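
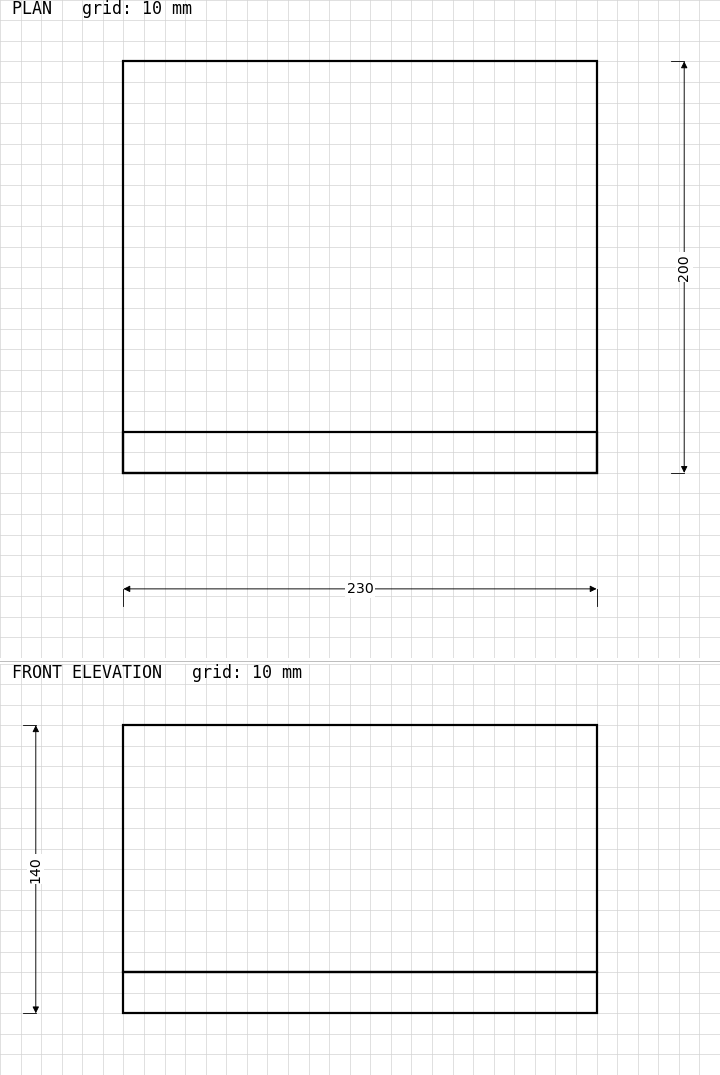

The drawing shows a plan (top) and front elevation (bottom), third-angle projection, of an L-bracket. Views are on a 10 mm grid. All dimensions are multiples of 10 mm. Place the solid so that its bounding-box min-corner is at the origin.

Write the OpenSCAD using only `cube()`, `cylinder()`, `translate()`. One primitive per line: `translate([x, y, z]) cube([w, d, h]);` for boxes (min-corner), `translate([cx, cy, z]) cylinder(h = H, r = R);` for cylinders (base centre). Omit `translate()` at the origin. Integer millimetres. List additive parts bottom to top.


cube([230, 200, 20]);
translate([0, 0, 20]) cube([230, 20, 120]);


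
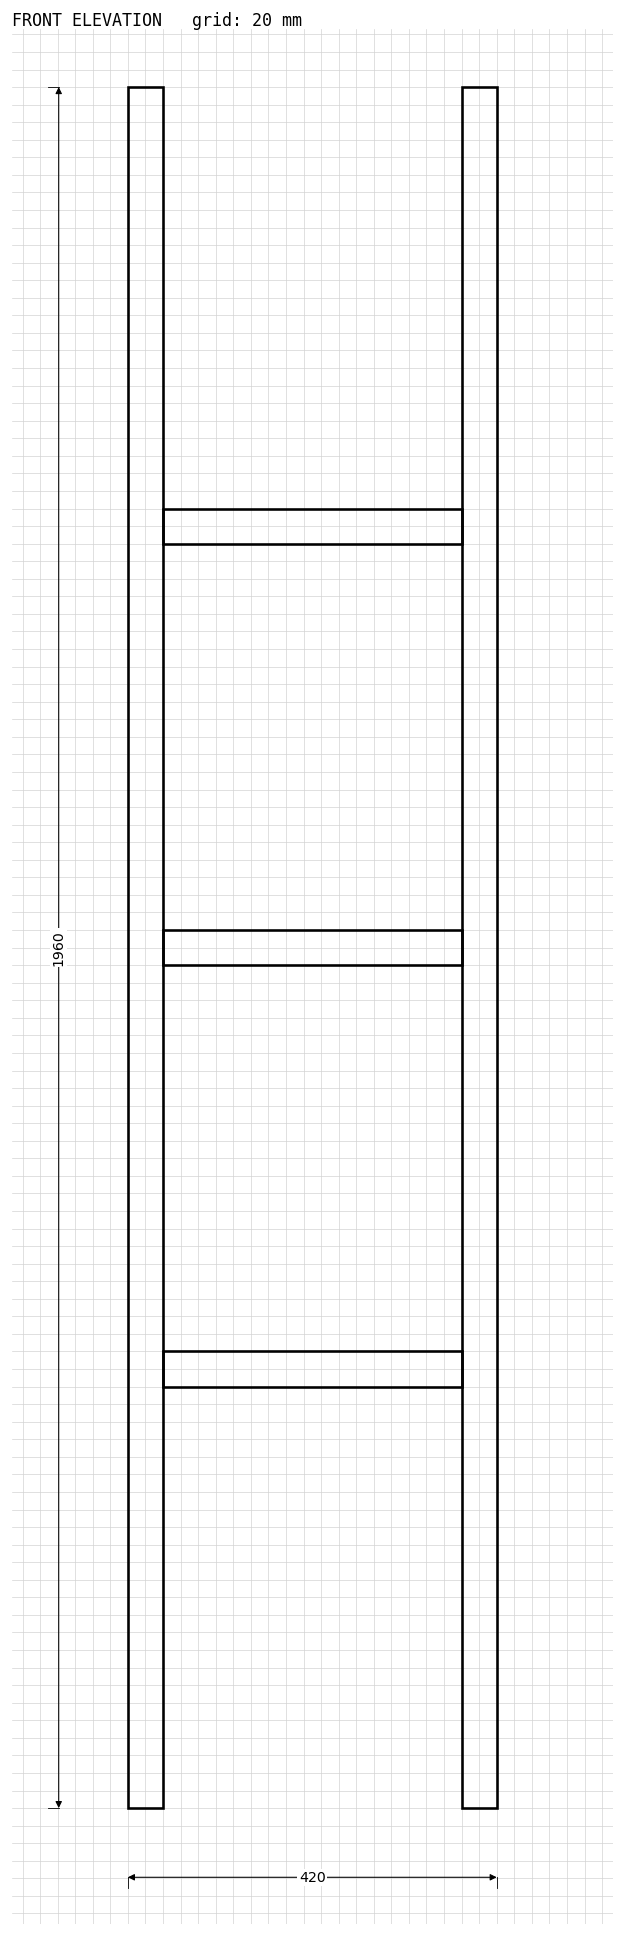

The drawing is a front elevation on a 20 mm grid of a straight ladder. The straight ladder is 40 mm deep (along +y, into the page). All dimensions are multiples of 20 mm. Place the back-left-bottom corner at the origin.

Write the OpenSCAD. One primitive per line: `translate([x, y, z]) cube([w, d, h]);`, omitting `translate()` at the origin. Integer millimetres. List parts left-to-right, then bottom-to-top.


cube([40, 40, 1960]);
translate([40, 0, 480]) cube([340, 40, 40]);
translate([40, 0, 960]) cube([340, 40, 40]);
translate([40, 0, 1440]) cube([340, 40, 40]);
translate([380, 0, 0]) cube([40, 40, 1960]);


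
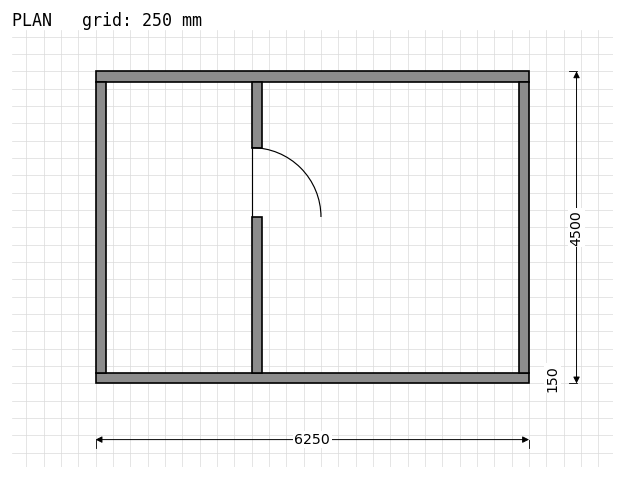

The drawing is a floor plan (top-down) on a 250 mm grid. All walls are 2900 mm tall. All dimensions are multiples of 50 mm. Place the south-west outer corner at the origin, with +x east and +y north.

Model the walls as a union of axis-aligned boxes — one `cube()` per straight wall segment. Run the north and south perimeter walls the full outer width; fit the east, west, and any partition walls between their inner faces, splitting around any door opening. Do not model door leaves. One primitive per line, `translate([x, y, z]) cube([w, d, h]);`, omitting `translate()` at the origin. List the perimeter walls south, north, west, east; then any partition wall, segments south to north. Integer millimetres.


cube([6250, 150, 2900]);
translate([0, 4350, 0]) cube([6250, 150, 2900]);
translate([0, 150, 0]) cube([150, 4200, 2900]);
translate([6100, 150, 0]) cube([150, 4200, 2900]);
translate([2250, 150, 0]) cube([150, 2250, 2900]);
translate([2250, 3400, 0]) cube([150, 950, 2900]);


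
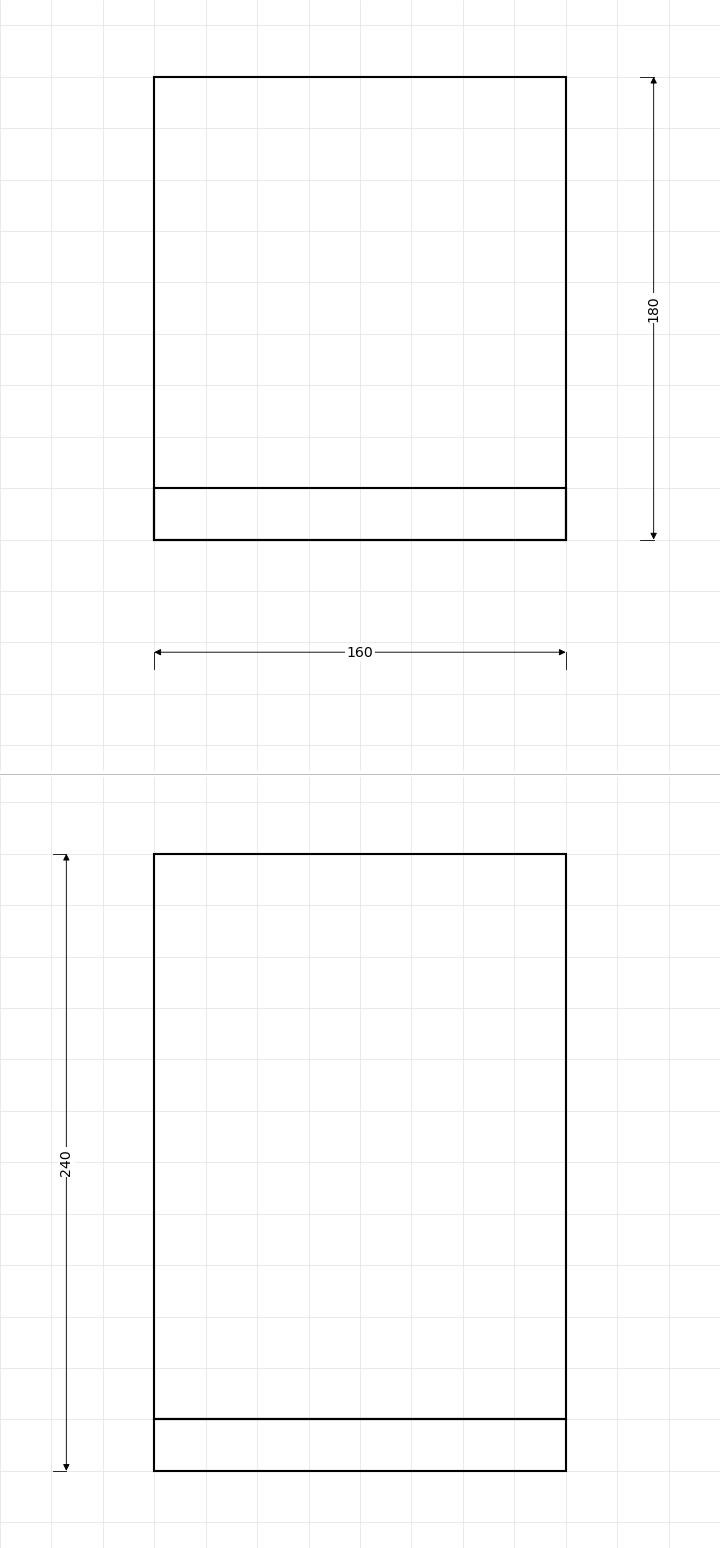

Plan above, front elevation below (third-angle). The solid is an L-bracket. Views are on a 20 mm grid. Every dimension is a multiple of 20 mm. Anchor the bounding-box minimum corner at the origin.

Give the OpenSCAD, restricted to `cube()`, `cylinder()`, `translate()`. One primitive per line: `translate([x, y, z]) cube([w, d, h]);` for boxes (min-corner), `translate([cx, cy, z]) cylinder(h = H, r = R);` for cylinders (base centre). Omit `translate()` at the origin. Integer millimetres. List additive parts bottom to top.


cube([160, 180, 20]);
translate([0, 0, 20]) cube([160, 20, 220]);


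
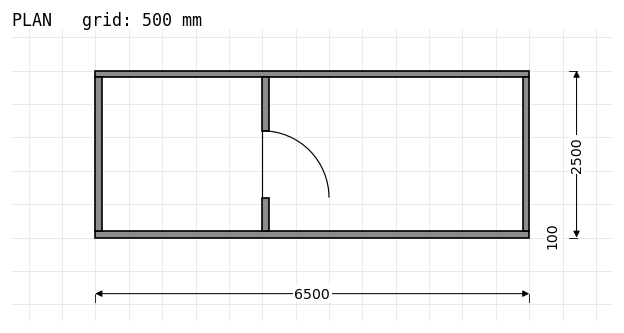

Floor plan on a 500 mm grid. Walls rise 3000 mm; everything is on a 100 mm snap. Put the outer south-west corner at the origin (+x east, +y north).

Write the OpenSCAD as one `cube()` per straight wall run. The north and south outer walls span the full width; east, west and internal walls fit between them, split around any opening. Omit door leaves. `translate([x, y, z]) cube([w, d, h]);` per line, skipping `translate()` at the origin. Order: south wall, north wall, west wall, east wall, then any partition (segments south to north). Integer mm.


cube([6500, 100, 3000]);
translate([0, 2400, 0]) cube([6500, 100, 3000]);
translate([0, 100, 0]) cube([100, 2300, 3000]);
translate([6400, 100, 0]) cube([100, 2300, 3000]);
translate([2500, 100, 0]) cube([100, 500, 3000]);
translate([2500, 1600, 0]) cube([100, 800, 3000]);


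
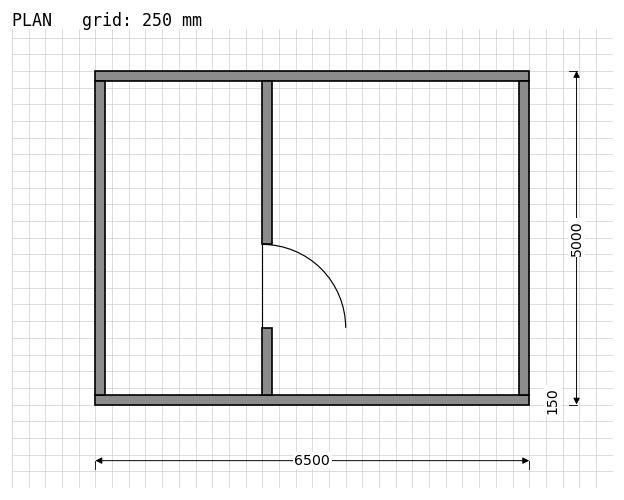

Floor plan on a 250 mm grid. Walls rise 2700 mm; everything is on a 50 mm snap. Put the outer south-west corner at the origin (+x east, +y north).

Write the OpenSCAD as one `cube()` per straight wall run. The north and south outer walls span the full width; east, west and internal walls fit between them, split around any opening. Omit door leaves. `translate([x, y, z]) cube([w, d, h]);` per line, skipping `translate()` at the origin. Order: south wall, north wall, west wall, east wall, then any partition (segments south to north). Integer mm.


cube([6500, 150, 2700]);
translate([0, 4850, 0]) cube([6500, 150, 2700]);
translate([0, 150, 0]) cube([150, 4700, 2700]);
translate([6350, 150, 0]) cube([150, 4700, 2700]);
translate([2500, 150, 0]) cube([150, 1000, 2700]);
translate([2500, 2400, 0]) cube([150, 2450, 2700]);


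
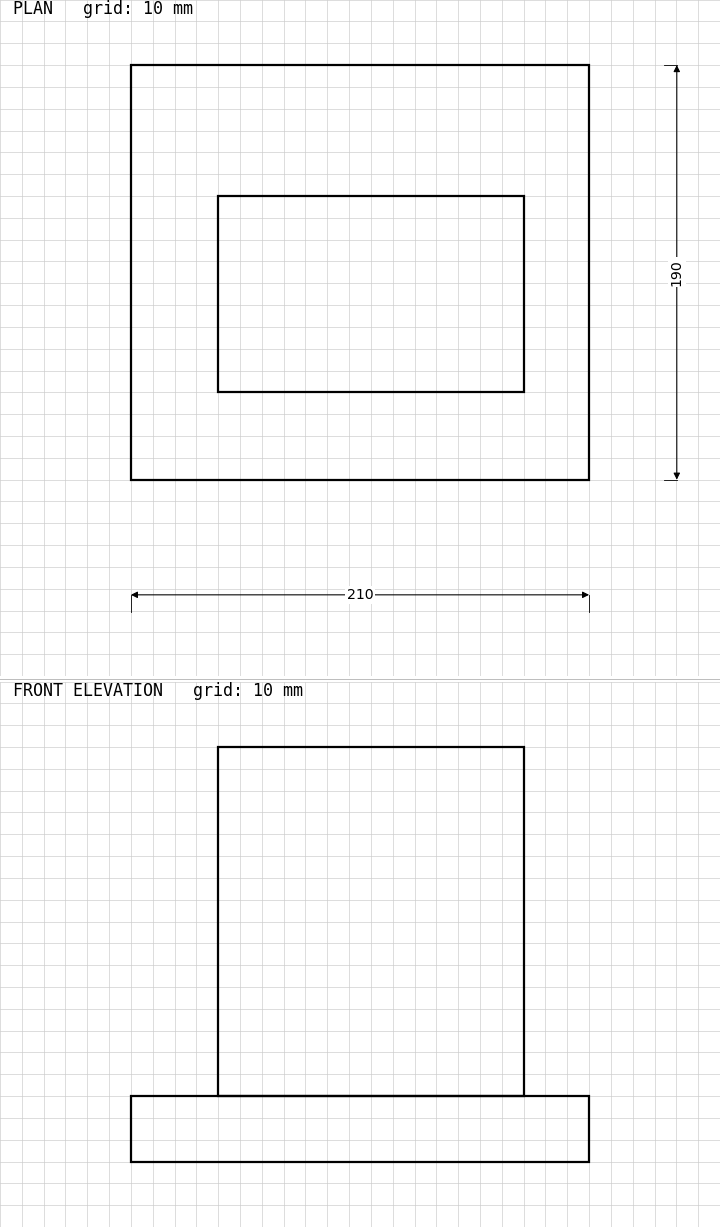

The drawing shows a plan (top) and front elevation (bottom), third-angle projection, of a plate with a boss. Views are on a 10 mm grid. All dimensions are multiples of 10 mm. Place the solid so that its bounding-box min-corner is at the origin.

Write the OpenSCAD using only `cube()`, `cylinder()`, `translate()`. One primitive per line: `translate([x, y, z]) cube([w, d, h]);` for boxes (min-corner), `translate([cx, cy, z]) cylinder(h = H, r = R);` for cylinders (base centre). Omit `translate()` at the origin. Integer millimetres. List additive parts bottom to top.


cube([210, 190, 30]);
translate([40, 40, 30]) cube([140, 90, 160]);


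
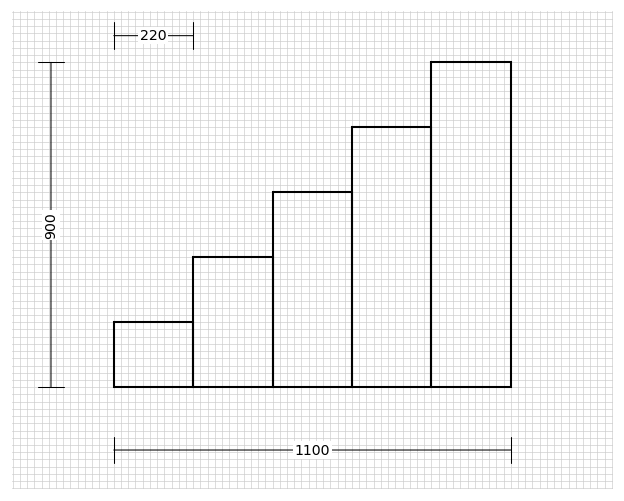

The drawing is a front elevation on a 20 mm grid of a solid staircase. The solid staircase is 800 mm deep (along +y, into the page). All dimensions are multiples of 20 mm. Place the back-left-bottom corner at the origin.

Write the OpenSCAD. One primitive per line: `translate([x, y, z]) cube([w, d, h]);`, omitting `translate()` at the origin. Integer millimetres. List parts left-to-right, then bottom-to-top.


cube([220, 800, 180]);
translate([220, 0, 0]) cube([220, 800, 360]);
translate([440, 0, 0]) cube([220, 800, 540]);
translate([660, 0, 0]) cube([220, 800, 720]);
translate([880, 0, 0]) cube([220, 800, 900]);


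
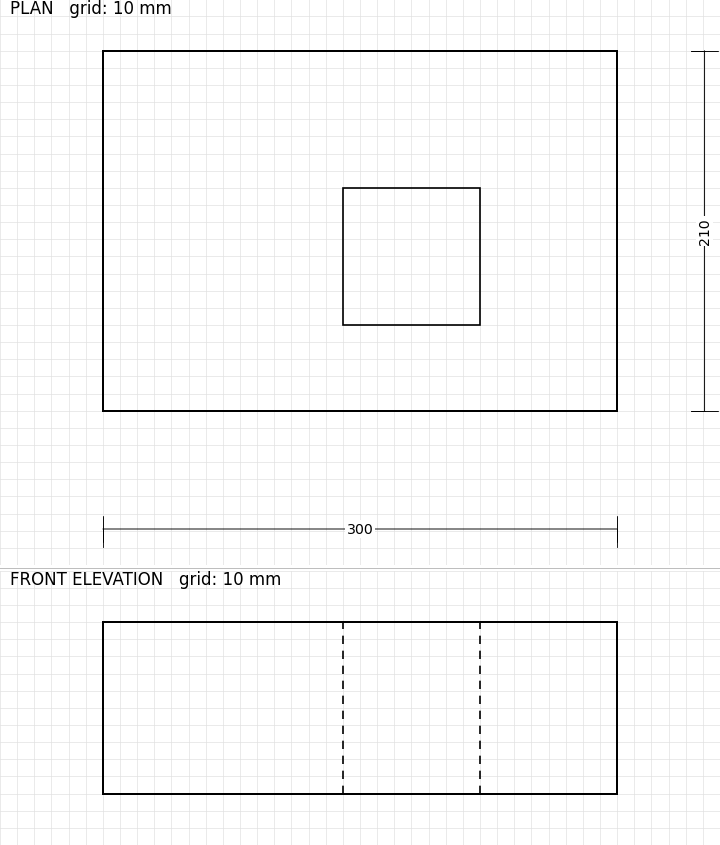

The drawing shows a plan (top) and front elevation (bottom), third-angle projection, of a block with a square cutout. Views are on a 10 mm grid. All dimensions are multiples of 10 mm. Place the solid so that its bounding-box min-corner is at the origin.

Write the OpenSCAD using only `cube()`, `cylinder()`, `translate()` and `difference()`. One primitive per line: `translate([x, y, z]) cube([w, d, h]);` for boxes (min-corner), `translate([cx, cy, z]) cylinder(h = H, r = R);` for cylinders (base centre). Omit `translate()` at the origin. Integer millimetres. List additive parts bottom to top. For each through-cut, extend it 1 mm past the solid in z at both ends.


difference() {
  cube([300, 210, 100]);
  translate([140, 50, -1]) cube([80, 80, 102]);
}


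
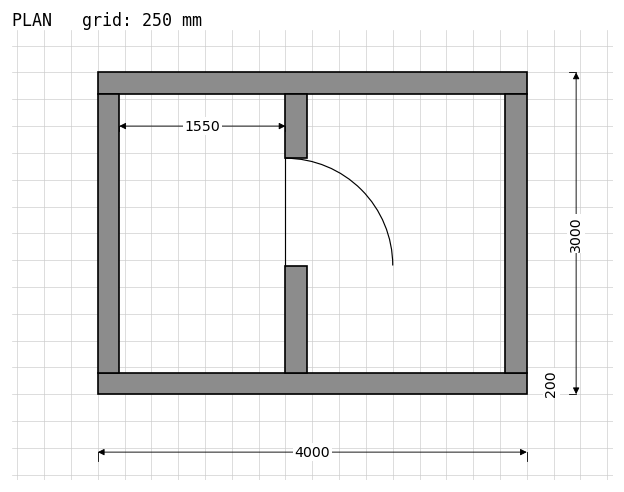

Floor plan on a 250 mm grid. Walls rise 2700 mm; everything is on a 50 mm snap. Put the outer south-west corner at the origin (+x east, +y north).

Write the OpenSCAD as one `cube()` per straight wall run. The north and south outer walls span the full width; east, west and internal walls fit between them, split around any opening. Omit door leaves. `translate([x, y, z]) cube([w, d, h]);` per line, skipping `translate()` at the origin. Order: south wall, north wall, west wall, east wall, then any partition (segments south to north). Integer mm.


cube([4000, 200, 2700]);
translate([0, 2800, 0]) cube([4000, 200, 2700]);
translate([0, 200, 0]) cube([200, 2600, 2700]);
translate([3800, 200, 0]) cube([200, 2600, 2700]);
translate([1750, 200, 0]) cube([200, 1000, 2700]);
translate([1750, 2200, 0]) cube([200, 600, 2700]);


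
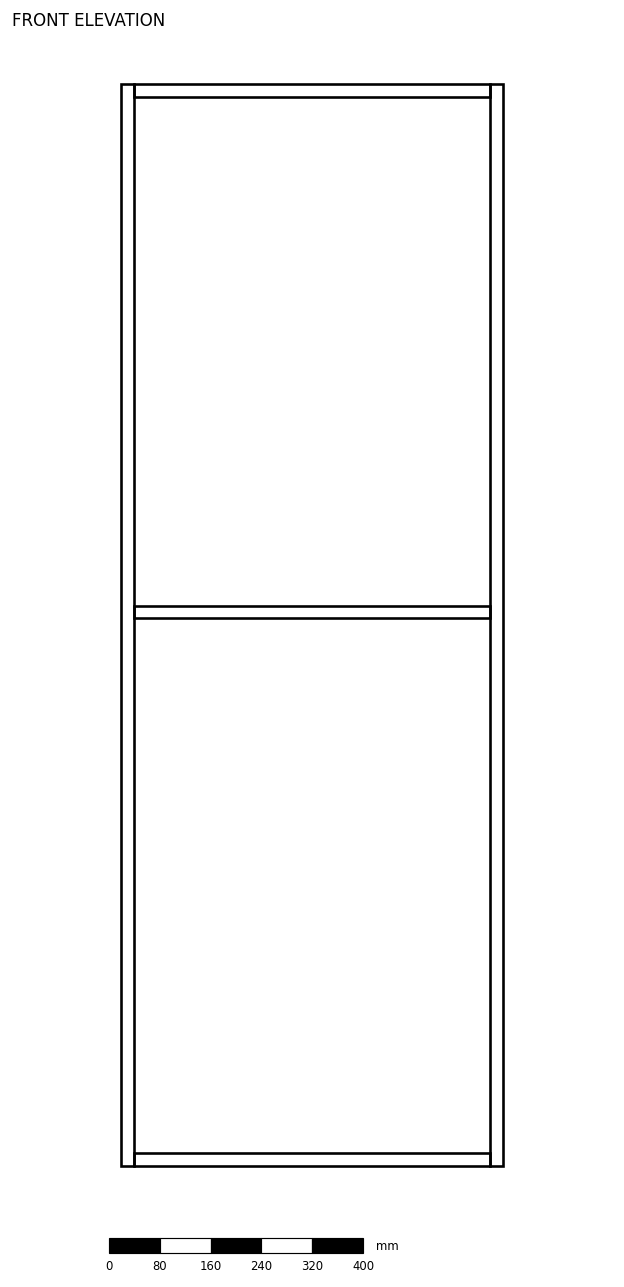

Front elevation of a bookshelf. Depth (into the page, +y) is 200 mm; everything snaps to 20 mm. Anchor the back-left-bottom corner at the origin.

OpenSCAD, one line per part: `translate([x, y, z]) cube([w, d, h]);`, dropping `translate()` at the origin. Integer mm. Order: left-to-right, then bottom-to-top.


cube([20, 200, 1700]);
translate([20, 0, 0]) cube([560, 200, 20]);
translate([20, 0, 860]) cube([560, 200, 20]);
translate([20, 0, 1680]) cube([560, 200, 20]);
translate([580, 0, 0]) cube([20, 200, 1700]);


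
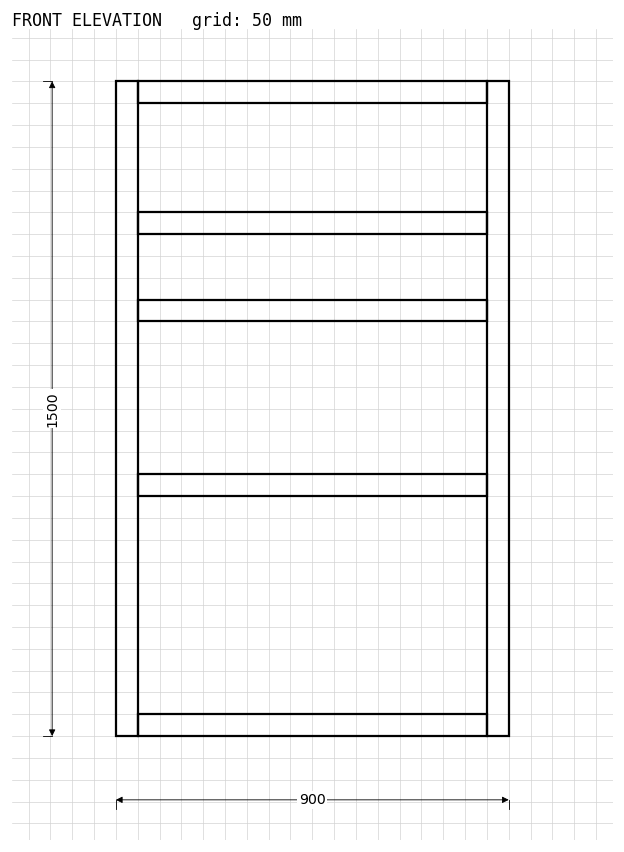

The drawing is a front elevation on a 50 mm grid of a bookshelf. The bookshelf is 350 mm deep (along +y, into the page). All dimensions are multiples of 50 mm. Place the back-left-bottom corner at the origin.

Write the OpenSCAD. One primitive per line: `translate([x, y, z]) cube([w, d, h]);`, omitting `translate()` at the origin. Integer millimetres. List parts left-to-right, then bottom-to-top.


cube([50, 350, 1500]);
translate([50, 0, 0]) cube([800, 350, 50]);
translate([50, 0, 550]) cube([800, 350, 50]);
translate([50, 0, 950]) cube([800, 350, 50]);
translate([50, 0, 1150]) cube([800, 350, 50]);
translate([50, 0, 1450]) cube([800, 350, 50]);
translate([850, 0, 0]) cube([50, 350, 1500]);


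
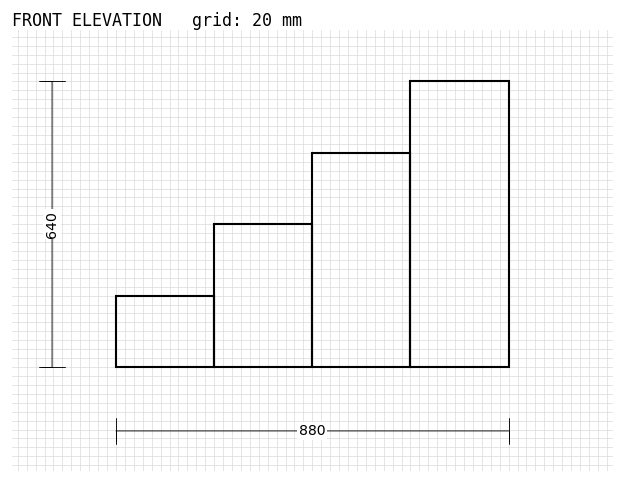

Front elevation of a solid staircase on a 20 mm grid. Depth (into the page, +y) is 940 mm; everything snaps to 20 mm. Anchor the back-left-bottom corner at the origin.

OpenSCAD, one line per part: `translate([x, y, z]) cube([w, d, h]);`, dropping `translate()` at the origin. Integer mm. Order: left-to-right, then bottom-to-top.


cube([220, 940, 160]);
translate([220, 0, 0]) cube([220, 940, 320]);
translate([440, 0, 0]) cube([220, 940, 480]);
translate([660, 0, 0]) cube([220, 940, 640]);


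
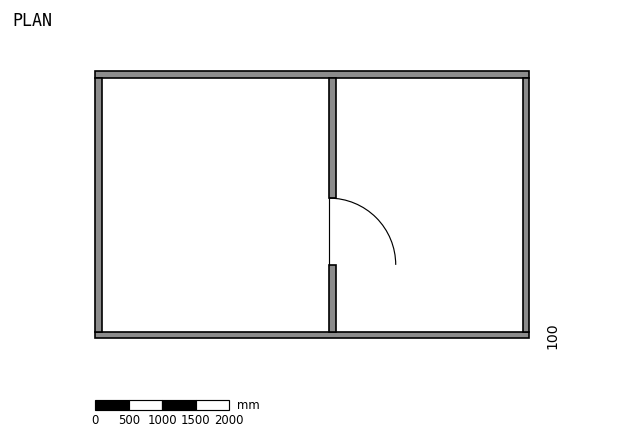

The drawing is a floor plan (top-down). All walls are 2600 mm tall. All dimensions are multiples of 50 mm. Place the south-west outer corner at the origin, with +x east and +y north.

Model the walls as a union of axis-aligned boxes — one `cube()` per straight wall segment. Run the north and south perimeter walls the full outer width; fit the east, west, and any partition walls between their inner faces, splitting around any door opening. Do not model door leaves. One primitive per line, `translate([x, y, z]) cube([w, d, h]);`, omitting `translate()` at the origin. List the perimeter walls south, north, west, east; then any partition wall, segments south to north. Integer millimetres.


cube([6500, 100, 2600]);
translate([0, 3900, 0]) cube([6500, 100, 2600]);
translate([0, 100, 0]) cube([100, 3800, 2600]);
translate([6400, 100, 0]) cube([100, 3800, 2600]);
translate([3500, 100, 0]) cube([100, 1000, 2600]);
translate([3500, 2100, 0]) cube([100, 1800, 2600]);


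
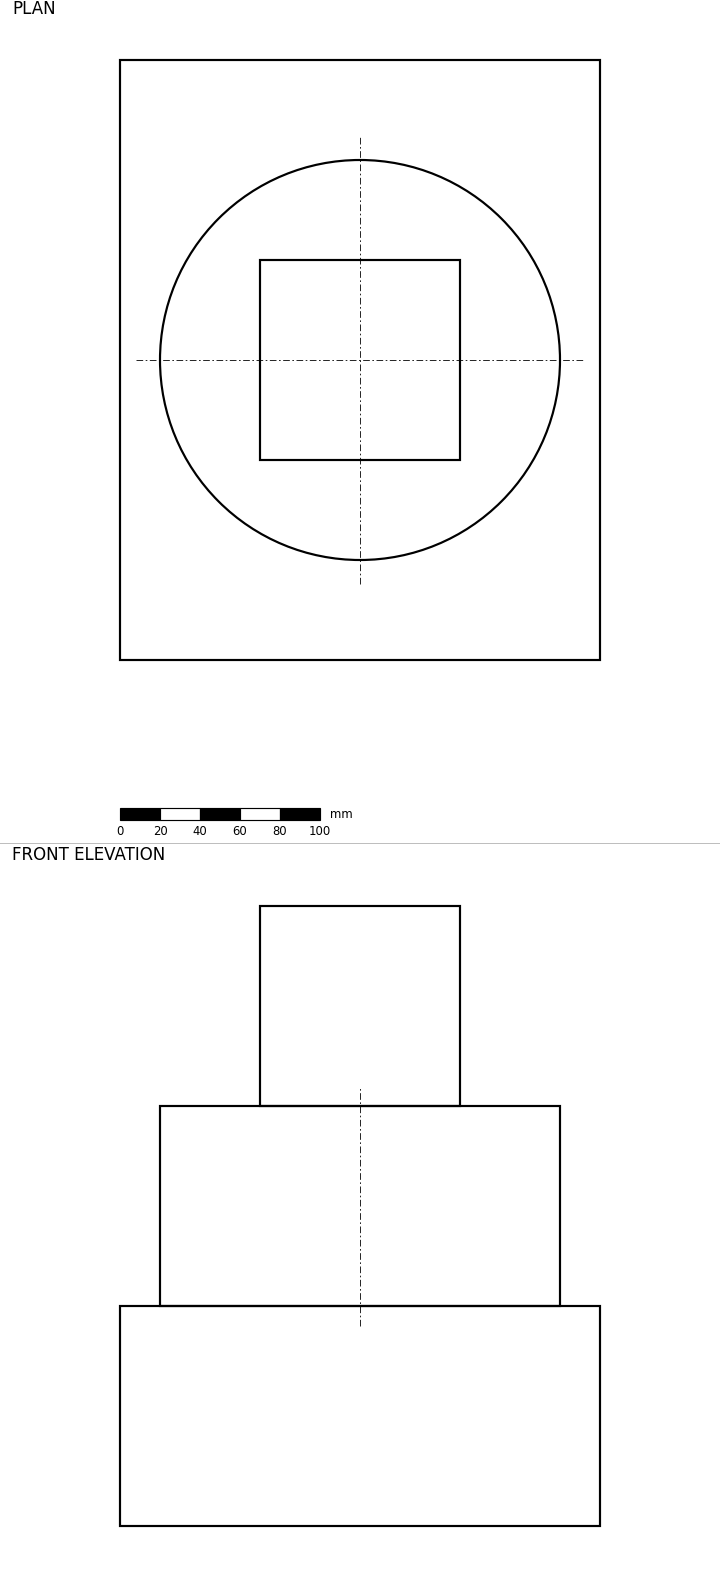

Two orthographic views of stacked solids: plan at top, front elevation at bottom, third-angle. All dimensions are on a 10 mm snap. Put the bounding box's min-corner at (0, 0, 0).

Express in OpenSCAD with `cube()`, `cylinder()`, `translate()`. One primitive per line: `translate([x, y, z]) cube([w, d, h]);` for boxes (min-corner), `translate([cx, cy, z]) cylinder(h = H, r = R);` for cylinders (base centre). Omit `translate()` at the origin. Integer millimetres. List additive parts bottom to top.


cube([240, 300, 110]);
translate([120, 150, 110]) cylinder(h = 100, r = 100);
translate([70, 100, 210]) cube([100, 100, 100]);


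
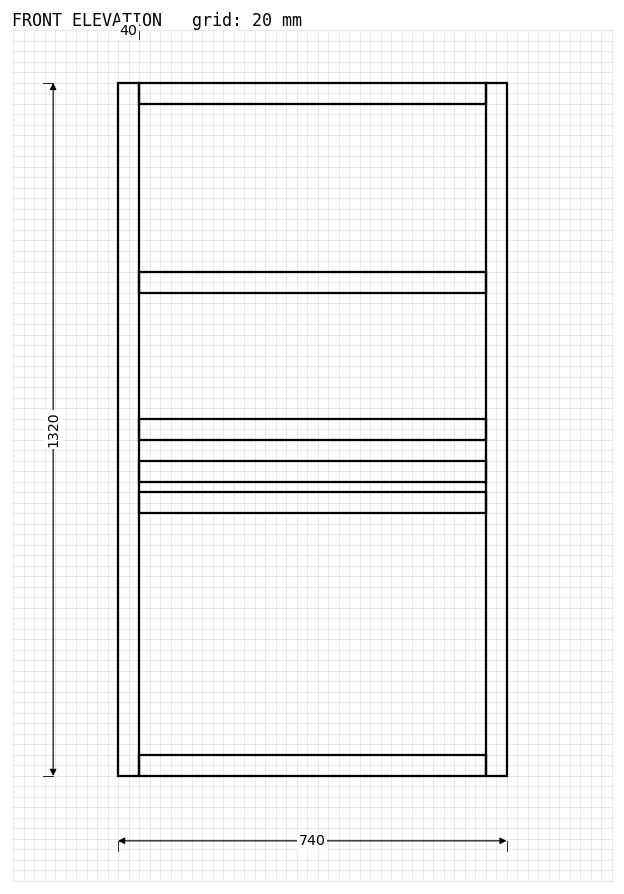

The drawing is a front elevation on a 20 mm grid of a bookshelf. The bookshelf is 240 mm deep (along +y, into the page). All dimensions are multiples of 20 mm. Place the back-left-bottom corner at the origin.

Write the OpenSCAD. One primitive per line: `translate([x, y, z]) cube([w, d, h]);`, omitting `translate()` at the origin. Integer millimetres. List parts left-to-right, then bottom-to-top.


cube([40, 240, 1320]);
translate([40, 0, 0]) cube([660, 240, 40]);
translate([40, 0, 500]) cube([660, 240, 40]);
translate([40, 0, 560]) cube([660, 240, 40]);
translate([40, 0, 640]) cube([660, 240, 40]);
translate([40, 0, 920]) cube([660, 240, 40]);
translate([40, 0, 1280]) cube([660, 240, 40]);
translate([700, 0, 0]) cube([40, 240, 1320]);


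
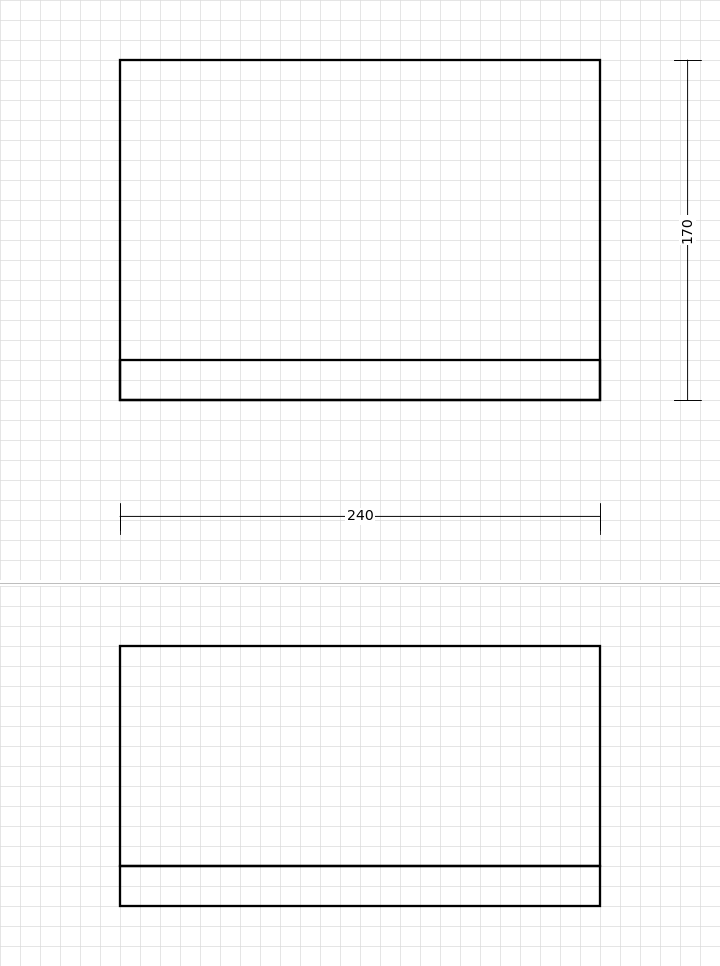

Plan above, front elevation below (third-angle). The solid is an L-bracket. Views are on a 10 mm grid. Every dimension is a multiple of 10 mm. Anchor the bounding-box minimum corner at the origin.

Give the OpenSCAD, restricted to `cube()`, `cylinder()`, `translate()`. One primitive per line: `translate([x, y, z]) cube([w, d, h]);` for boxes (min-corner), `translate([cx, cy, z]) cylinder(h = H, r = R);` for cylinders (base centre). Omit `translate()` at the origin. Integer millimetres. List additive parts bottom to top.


cube([240, 170, 20]);
translate([0, 0, 20]) cube([240, 20, 110]);


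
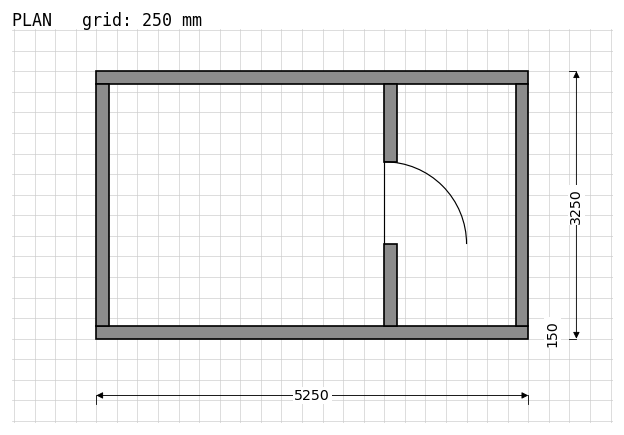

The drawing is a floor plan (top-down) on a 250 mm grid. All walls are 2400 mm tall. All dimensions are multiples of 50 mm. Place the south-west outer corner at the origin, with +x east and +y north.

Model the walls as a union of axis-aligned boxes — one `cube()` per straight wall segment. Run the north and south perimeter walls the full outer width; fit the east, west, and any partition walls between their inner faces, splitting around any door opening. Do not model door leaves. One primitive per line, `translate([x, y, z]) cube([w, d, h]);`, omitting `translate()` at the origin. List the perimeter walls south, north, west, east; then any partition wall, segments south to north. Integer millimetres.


cube([5250, 150, 2400]);
translate([0, 3100, 0]) cube([5250, 150, 2400]);
translate([0, 150, 0]) cube([150, 2950, 2400]);
translate([5100, 150, 0]) cube([150, 2950, 2400]);
translate([3500, 150, 0]) cube([150, 1000, 2400]);
translate([3500, 2150, 0]) cube([150, 950, 2400]);


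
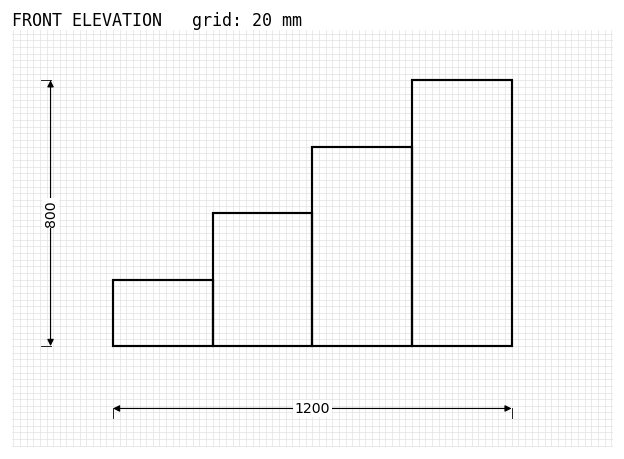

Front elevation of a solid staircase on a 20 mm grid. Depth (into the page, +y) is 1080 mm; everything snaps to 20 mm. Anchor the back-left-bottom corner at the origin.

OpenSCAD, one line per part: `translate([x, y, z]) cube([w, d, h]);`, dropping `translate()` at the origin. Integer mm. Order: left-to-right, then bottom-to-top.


cube([300, 1080, 200]);
translate([300, 0, 0]) cube([300, 1080, 400]);
translate([600, 0, 0]) cube([300, 1080, 600]);
translate([900, 0, 0]) cube([300, 1080, 800]);


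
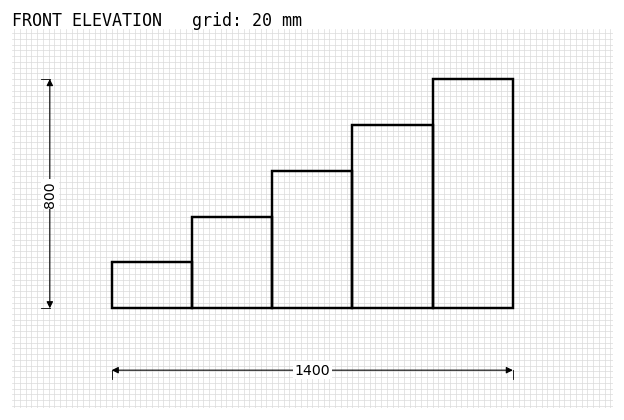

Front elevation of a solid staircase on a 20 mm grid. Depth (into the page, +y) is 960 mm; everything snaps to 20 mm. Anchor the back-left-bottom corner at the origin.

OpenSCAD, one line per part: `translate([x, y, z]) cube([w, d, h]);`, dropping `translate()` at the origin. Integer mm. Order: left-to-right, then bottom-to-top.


cube([280, 960, 160]);
translate([280, 0, 0]) cube([280, 960, 320]);
translate([560, 0, 0]) cube([280, 960, 480]);
translate([840, 0, 0]) cube([280, 960, 640]);
translate([1120, 0, 0]) cube([280, 960, 800]);


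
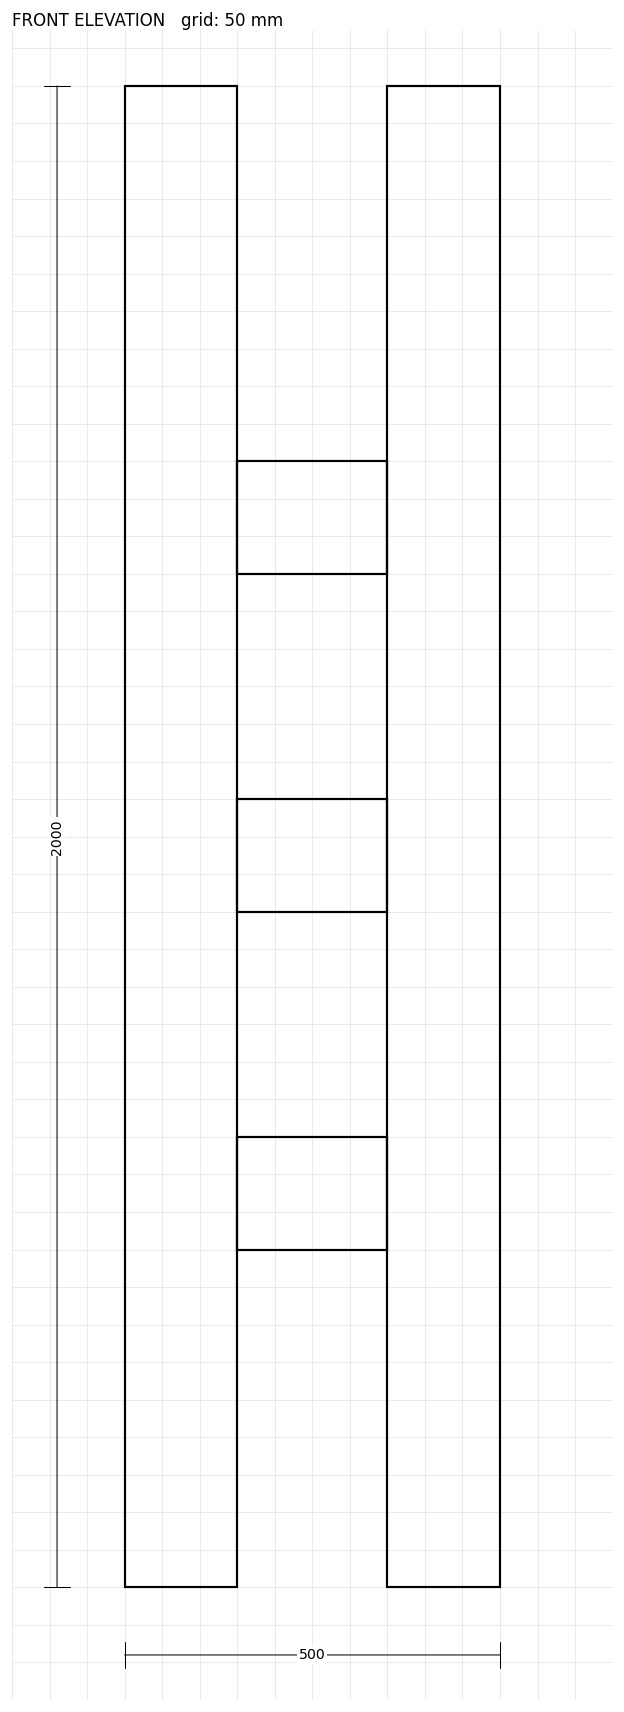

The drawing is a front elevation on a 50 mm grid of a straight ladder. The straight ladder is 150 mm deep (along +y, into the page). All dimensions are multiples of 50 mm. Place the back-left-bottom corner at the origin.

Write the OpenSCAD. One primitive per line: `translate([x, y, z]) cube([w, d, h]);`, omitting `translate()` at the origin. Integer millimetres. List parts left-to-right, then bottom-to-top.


cube([150, 150, 2000]);
translate([150, 0, 450]) cube([200, 150, 150]);
translate([150, 0, 900]) cube([200, 150, 150]);
translate([150, 0, 1350]) cube([200, 150, 150]);
translate([350, 0, 0]) cube([150, 150, 2000]);


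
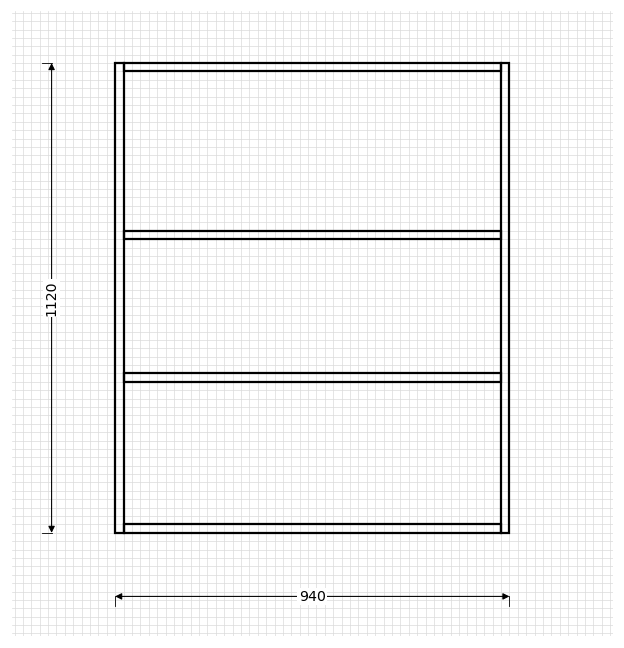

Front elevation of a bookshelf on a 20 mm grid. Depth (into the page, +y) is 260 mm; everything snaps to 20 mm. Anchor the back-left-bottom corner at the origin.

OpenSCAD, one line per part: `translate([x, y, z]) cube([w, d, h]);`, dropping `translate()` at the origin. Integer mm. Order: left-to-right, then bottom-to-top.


cube([20, 260, 1120]);
translate([20, 0, 0]) cube([900, 260, 20]);
translate([20, 0, 360]) cube([900, 260, 20]);
translate([20, 0, 700]) cube([900, 260, 20]);
translate([20, 0, 1100]) cube([900, 260, 20]);
translate([920, 0, 0]) cube([20, 260, 1120]);


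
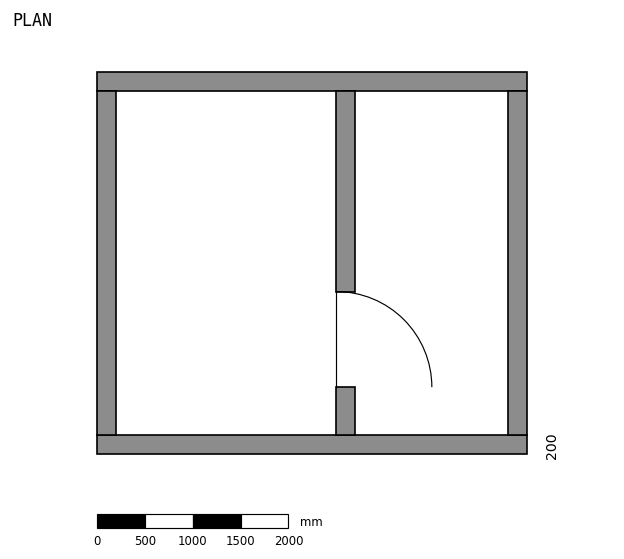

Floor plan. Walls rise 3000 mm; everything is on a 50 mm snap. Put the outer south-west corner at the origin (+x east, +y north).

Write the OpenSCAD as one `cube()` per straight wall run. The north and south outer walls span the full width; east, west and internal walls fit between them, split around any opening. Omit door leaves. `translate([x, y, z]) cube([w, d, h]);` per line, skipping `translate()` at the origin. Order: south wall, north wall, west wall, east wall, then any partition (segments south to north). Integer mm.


cube([4500, 200, 3000]);
translate([0, 3800, 0]) cube([4500, 200, 3000]);
translate([0, 200, 0]) cube([200, 3600, 3000]);
translate([4300, 200, 0]) cube([200, 3600, 3000]);
translate([2500, 200, 0]) cube([200, 500, 3000]);
translate([2500, 1700, 0]) cube([200, 2100, 3000]);


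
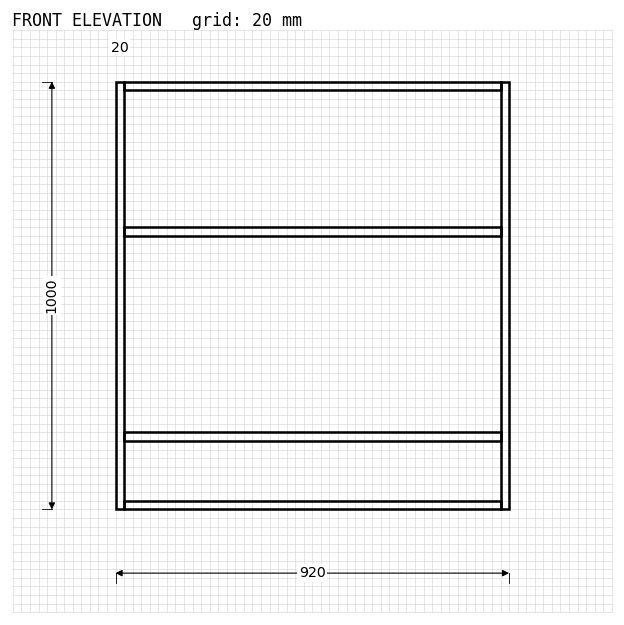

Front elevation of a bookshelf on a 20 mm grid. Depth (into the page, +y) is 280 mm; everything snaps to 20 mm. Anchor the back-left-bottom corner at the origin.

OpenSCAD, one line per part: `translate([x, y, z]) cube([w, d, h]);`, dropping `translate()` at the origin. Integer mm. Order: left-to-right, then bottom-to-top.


cube([20, 280, 1000]);
translate([20, 0, 0]) cube([880, 280, 20]);
translate([20, 0, 160]) cube([880, 280, 20]);
translate([20, 0, 640]) cube([880, 280, 20]);
translate([20, 0, 980]) cube([880, 280, 20]);
translate([900, 0, 0]) cube([20, 280, 1000]);


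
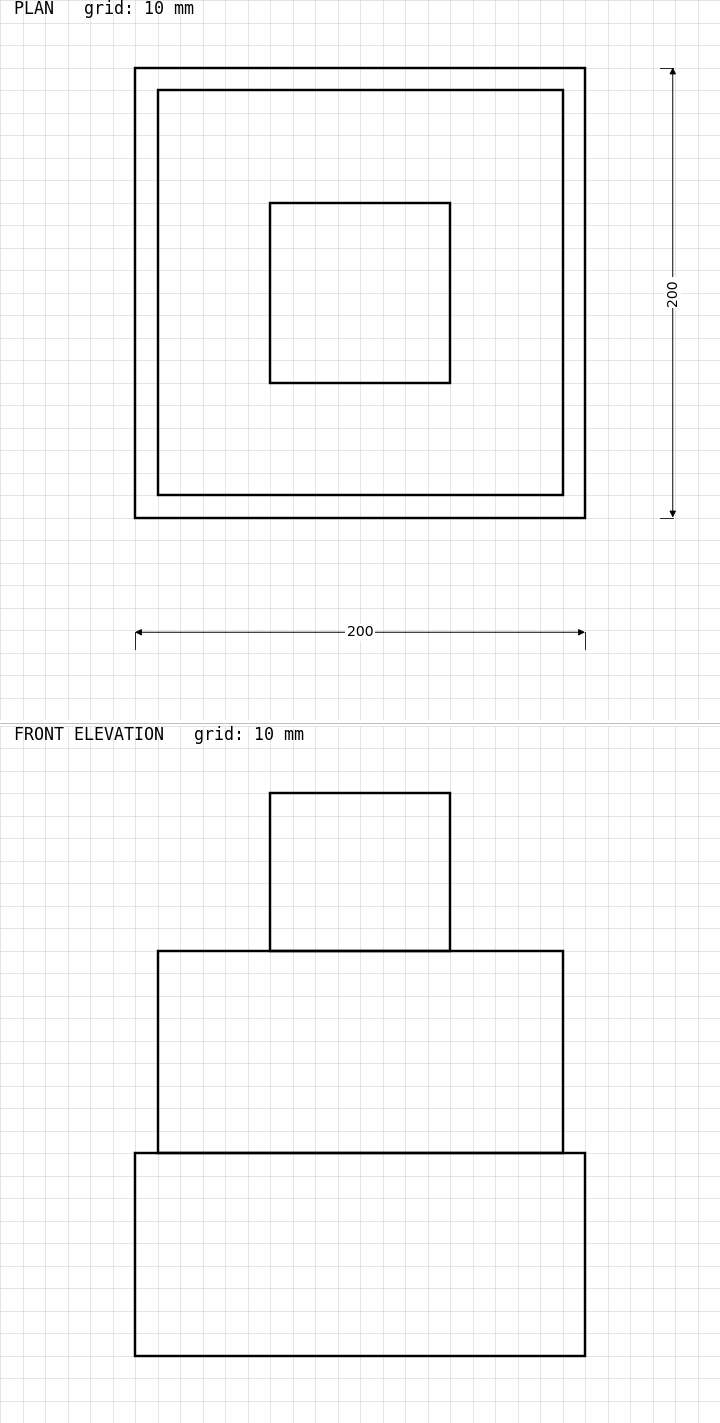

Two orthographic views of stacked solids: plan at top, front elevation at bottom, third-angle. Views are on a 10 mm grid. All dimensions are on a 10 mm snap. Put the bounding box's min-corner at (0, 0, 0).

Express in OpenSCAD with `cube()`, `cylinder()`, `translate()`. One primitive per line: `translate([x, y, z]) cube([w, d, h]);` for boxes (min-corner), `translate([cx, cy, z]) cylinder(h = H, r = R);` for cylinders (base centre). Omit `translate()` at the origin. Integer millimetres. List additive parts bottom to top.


cube([200, 200, 90]);
translate([10, 10, 90]) cube([180, 180, 90]);
translate([60, 60, 180]) cube([80, 80, 70]);


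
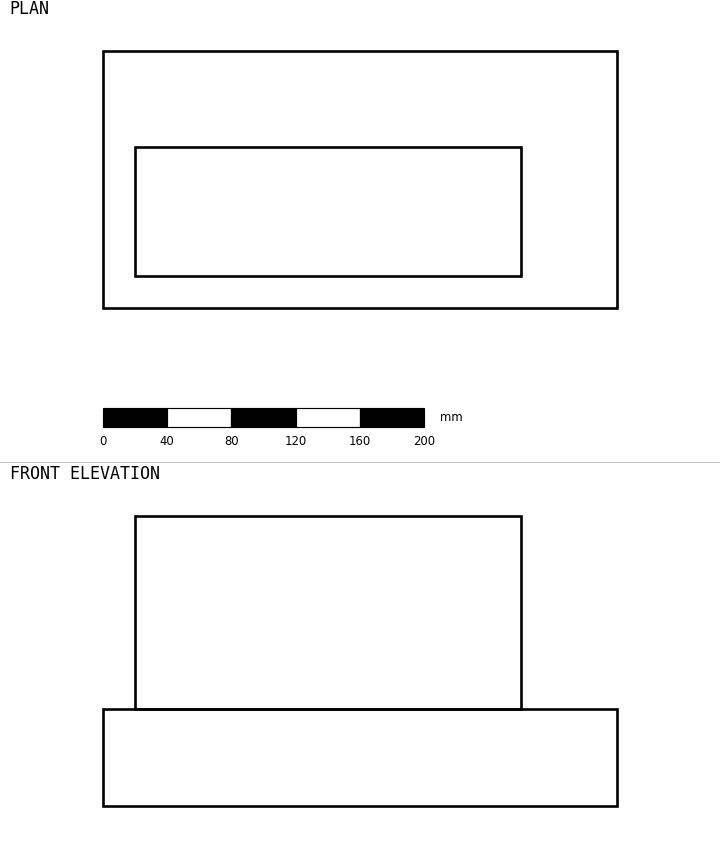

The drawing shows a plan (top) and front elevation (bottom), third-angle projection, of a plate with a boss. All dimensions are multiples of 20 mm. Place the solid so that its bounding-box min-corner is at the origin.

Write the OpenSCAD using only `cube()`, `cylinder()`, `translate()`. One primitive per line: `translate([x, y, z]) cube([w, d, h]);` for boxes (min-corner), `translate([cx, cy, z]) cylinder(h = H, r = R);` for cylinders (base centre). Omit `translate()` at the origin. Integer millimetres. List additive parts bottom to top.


cube([320, 160, 60]);
translate([20, 20, 60]) cube([240, 80, 120]);


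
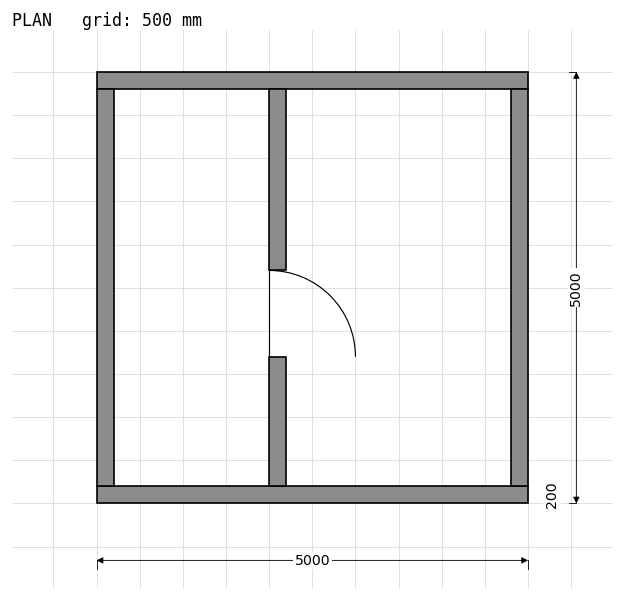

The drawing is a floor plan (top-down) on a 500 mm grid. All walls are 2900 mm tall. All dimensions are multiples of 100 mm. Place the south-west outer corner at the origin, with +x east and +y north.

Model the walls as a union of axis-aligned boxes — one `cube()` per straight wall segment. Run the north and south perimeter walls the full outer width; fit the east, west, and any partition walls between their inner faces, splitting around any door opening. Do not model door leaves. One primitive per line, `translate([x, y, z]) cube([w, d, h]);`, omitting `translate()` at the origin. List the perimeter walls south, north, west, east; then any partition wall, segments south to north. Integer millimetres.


cube([5000, 200, 2900]);
translate([0, 4800, 0]) cube([5000, 200, 2900]);
translate([0, 200, 0]) cube([200, 4600, 2900]);
translate([4800, 200, 0]) cube([200, 4600, 2900]);
translate([2000, 200, 0]) cube([200, 1500, 2900]);
translate([2000, 2700, 0]) cube([200, 2100, 2900]);


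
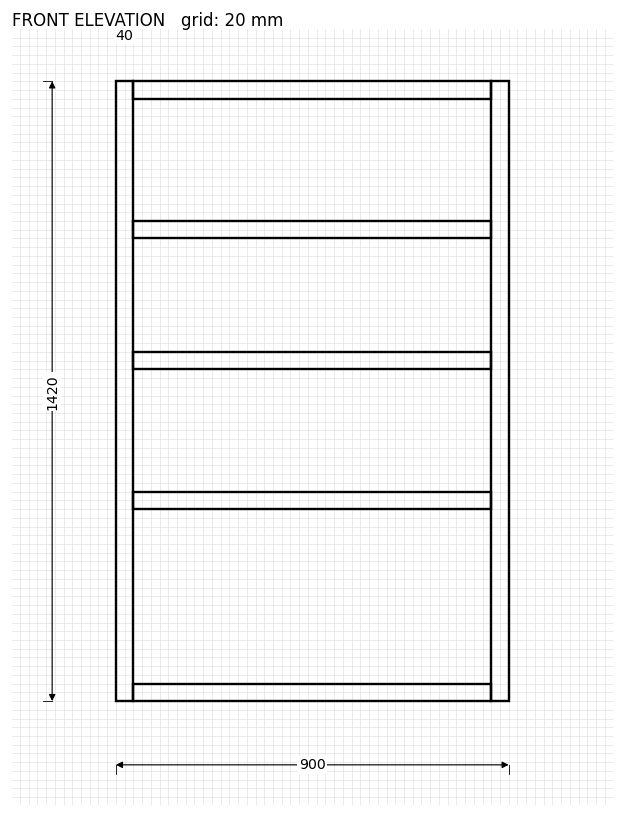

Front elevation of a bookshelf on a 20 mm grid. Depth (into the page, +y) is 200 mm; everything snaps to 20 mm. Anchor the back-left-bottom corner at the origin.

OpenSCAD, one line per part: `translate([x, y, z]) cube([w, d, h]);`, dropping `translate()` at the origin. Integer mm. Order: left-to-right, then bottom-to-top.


cube([40, 200, 1420]);
translate([40, 0, 0]) cube([820, 200, 40]);
translate([40, 0, 440]) cube([820, 200, 40]);
translate([40, 0, 760]) cube([820, 200, 40]);
translate([40, 0, 1060]) cube([820, 200, 40]);
translate([40, 0, 1380]) cube([820, 200, 40]);
translate([860, 0, 0]) cube([40, 200, 1420]);


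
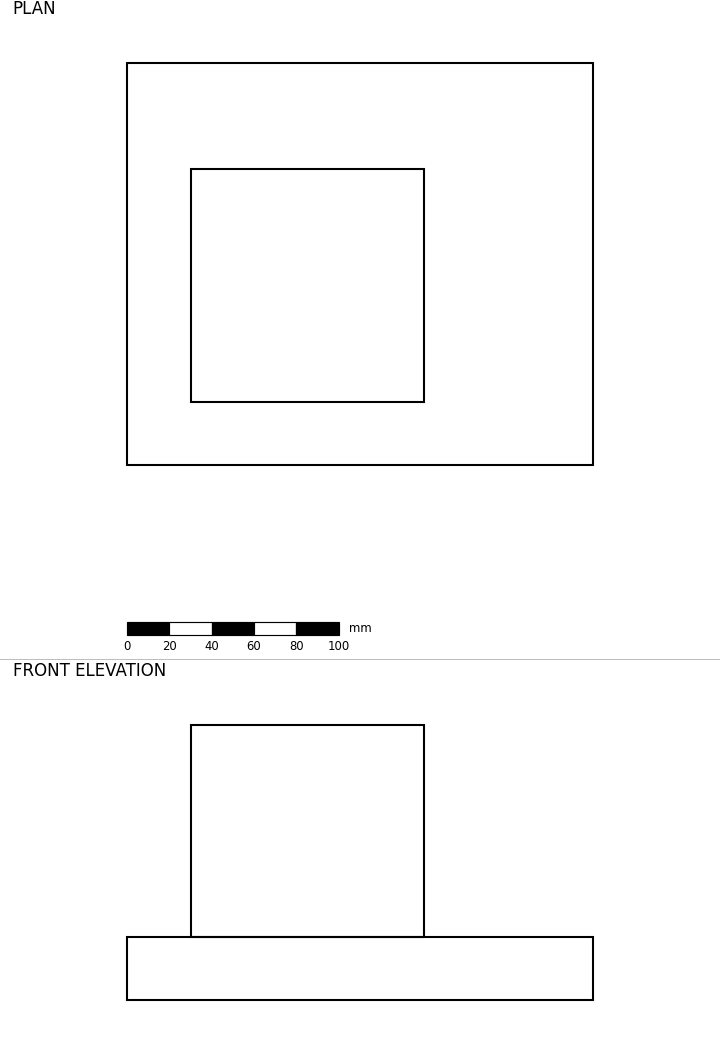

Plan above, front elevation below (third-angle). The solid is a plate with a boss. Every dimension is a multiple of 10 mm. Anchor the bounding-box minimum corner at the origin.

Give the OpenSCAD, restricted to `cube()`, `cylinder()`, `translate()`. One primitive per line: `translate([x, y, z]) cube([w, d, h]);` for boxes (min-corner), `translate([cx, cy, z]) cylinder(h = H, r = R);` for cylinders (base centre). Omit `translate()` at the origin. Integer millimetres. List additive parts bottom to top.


cube([220, 190, 30]);
translate([30, 30, 30]) cube([110, 110, 100]);


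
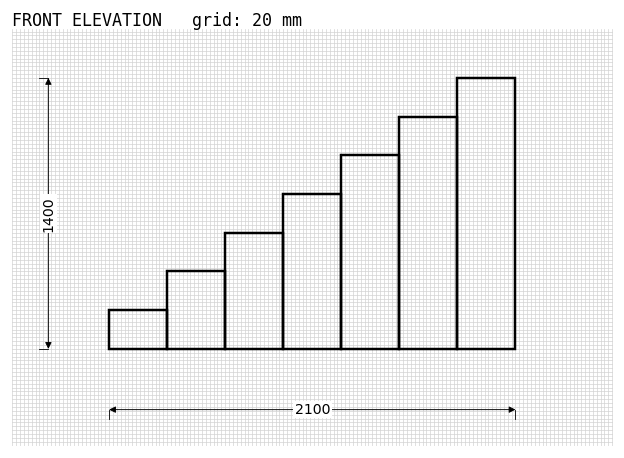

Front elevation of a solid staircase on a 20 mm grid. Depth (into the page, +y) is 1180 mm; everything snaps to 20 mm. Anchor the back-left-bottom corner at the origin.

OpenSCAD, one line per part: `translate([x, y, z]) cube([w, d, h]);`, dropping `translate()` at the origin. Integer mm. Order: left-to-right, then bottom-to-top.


cube([300, 1180, 200]);
translate([300, 0, 0]) cube([300, 1180, 400]);
translate([600, 0, 0]) cube([300, 1180, 600]);
translate([900, 0, 0]) cube([300, 1180, 800]);
translate([1200, 0, 0]) cube([300, 1180, 1000]);
translate([1500, 0, 0]) cube([300, 1180, 1200]);
translate([1800, 0, 0]) cube([300, 1180, 1400]);


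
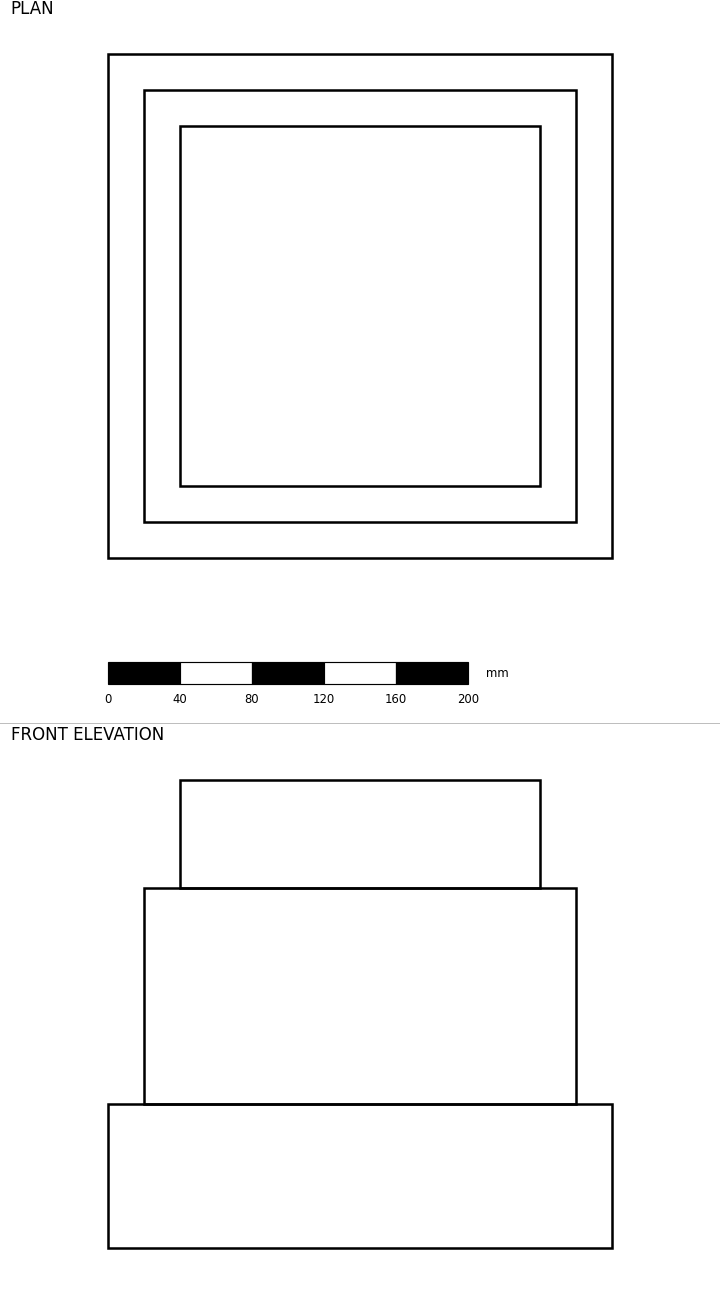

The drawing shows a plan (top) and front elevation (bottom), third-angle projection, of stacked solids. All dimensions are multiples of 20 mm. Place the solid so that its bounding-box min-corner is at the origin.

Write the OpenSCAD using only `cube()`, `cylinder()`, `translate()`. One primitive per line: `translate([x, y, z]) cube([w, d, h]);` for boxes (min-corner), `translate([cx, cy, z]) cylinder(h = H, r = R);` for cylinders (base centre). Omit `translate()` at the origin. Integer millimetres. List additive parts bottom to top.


cube([280, 280, 80]);
translate([20, 20, 80]) cube([240, 240, 120]);
translate([40, 40, 200]) cube([200, 200, 60]);


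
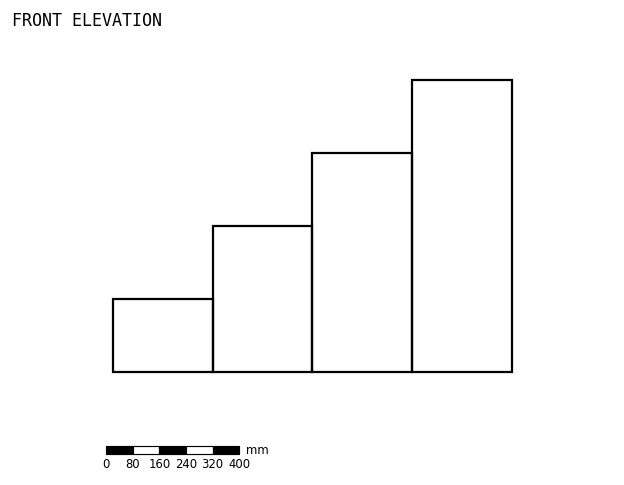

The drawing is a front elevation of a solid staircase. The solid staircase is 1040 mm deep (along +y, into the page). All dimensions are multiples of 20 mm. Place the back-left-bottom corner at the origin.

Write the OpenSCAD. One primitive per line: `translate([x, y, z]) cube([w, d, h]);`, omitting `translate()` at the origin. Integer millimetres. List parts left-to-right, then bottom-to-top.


cube([300, 1040, 220]);
translate([300, 0, 0]) cube([300, 1040, 440]);
translate([600, 0, 0]) cube([300, 1040, 660]);
translate([900, 0, 0]) cube([300, 1040, 880]);


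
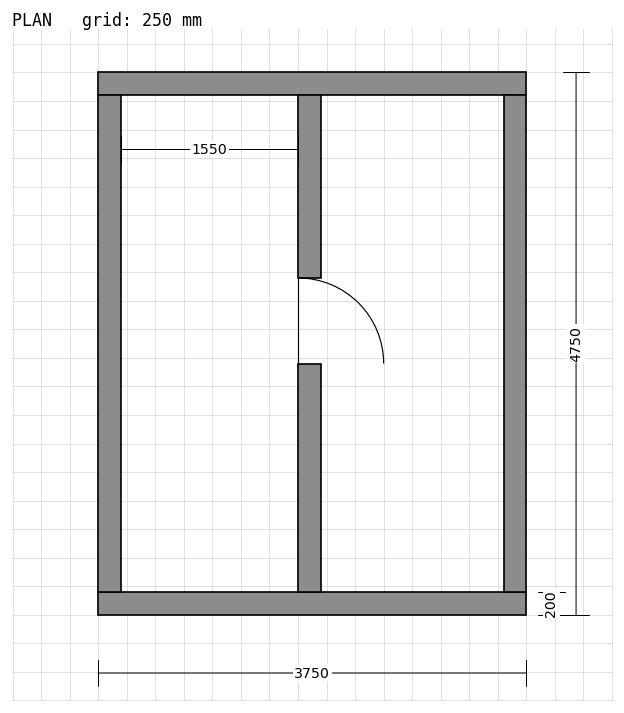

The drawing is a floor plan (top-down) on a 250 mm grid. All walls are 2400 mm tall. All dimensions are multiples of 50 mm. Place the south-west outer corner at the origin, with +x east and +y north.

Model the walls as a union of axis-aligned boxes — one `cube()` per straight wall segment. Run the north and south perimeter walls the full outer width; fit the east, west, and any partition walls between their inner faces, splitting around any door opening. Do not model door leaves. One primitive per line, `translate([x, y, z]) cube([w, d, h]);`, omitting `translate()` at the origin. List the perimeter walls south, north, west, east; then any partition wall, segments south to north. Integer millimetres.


cube([3750, 200, 2400]);
translate([0, 4550, 0]) cube([3750, 200, 2400]);
translate([0, 200, 0]) cube([200, 4350, 2400]);
translate([3550, 200, 0]) cube([200, 4350, 2400]);
translate([1750, 200, 0]) cube([200, 2000, 2400]);
translate([1750, 2950, 0]) cube([200, 1600, 2400]);


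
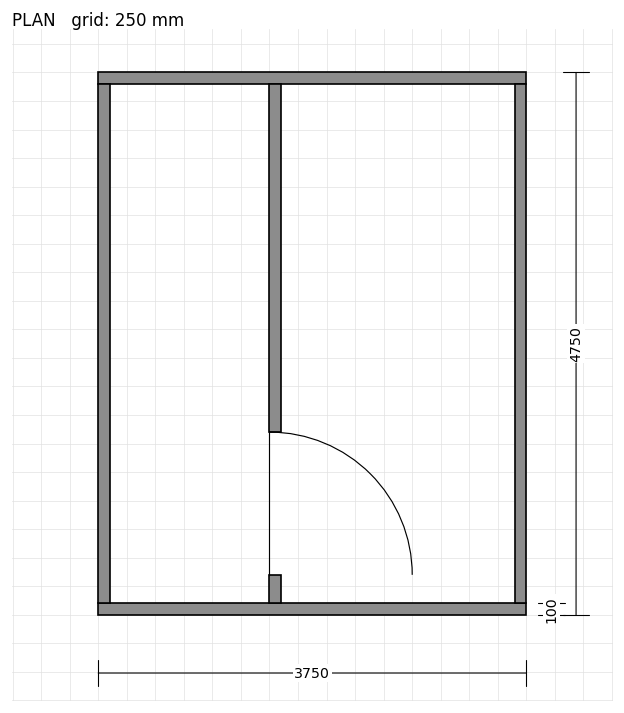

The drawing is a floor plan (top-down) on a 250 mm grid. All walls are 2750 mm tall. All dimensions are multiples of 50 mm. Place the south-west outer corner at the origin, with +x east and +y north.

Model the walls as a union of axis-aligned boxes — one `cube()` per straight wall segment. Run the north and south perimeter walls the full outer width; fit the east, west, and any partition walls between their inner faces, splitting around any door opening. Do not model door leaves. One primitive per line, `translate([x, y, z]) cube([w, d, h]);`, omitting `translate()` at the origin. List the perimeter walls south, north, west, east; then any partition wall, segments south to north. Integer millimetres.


cube([3750, 100, 2750]);
translate([0, 4650, 0]) cube([3750, 100, 2750]);
translate([0, 100, 0]) cube([100, 4550, 2750]);
translate([3650, 100, 0]) cube([100, 4550, 2750]);
translate([1500, 100, 0]) cube([100, 250, 2750]);
translate([1500, 1600, 0]) cube([100, 3050, 2750]);


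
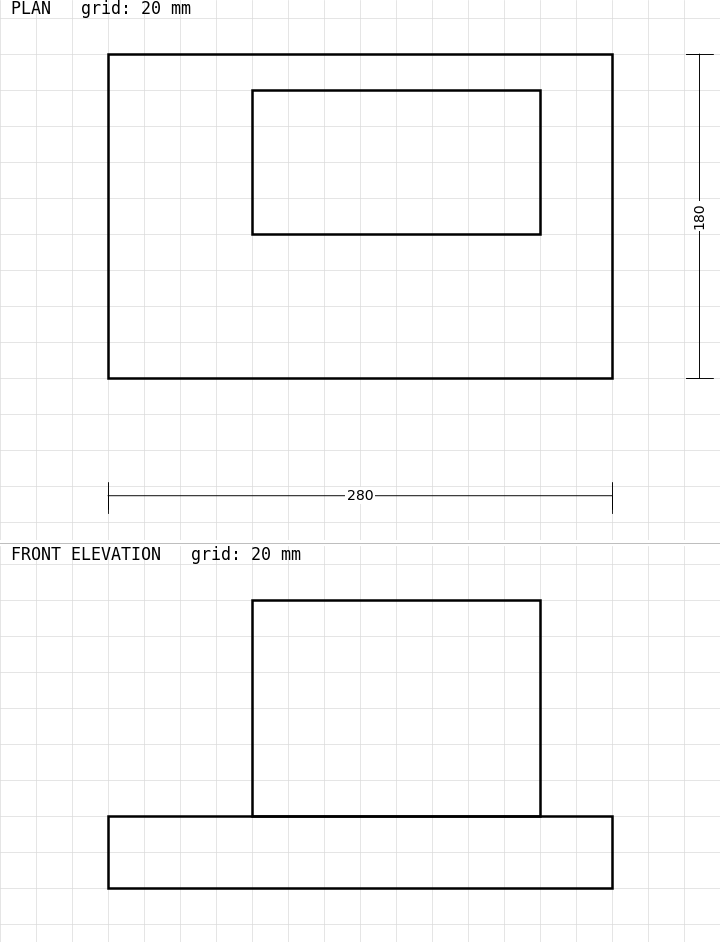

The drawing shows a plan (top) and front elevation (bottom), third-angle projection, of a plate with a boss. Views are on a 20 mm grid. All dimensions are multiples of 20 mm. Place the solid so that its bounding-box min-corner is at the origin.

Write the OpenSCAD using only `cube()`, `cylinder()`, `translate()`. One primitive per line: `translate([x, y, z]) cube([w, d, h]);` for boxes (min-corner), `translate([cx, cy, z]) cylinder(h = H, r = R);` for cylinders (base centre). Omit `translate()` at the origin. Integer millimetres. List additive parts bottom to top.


cube([280, 180, 40]);
translate([80, 80, 40]) cube([160, 80, 120]);


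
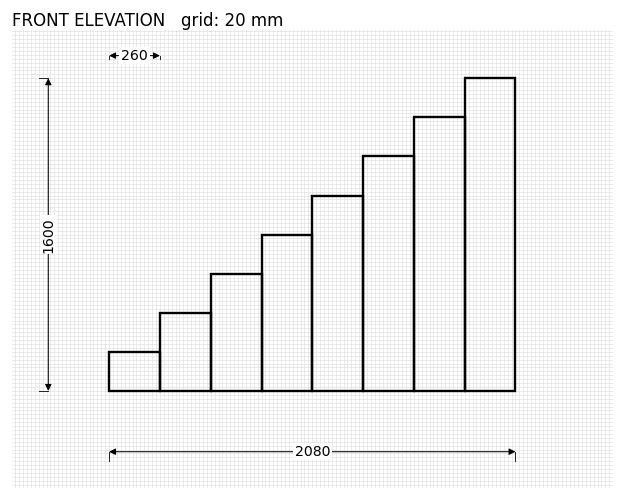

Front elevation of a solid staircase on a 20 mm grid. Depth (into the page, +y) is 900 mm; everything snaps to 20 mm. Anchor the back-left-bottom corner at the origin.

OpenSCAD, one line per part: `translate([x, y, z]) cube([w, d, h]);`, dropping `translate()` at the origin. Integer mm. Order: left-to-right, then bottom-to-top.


cube([260, 900, 200]);
translate([260, 0, 0]) cube([260, 900, 400]);
translate([520, 0, 0]) cube([260, 900, 600]);
translate([780, 0, 0]) cube([260, 900, 800]);
translate([1040, 0, 0]) cube([260, 900, 1000]);
translate([1300, 0, 0]) cube([260, 900, 1200]);
translate([1560, 0, 0]) cube([260, 900, 1400]);
translate([1820, 0, 0]) cube([260, 900, 1600]);


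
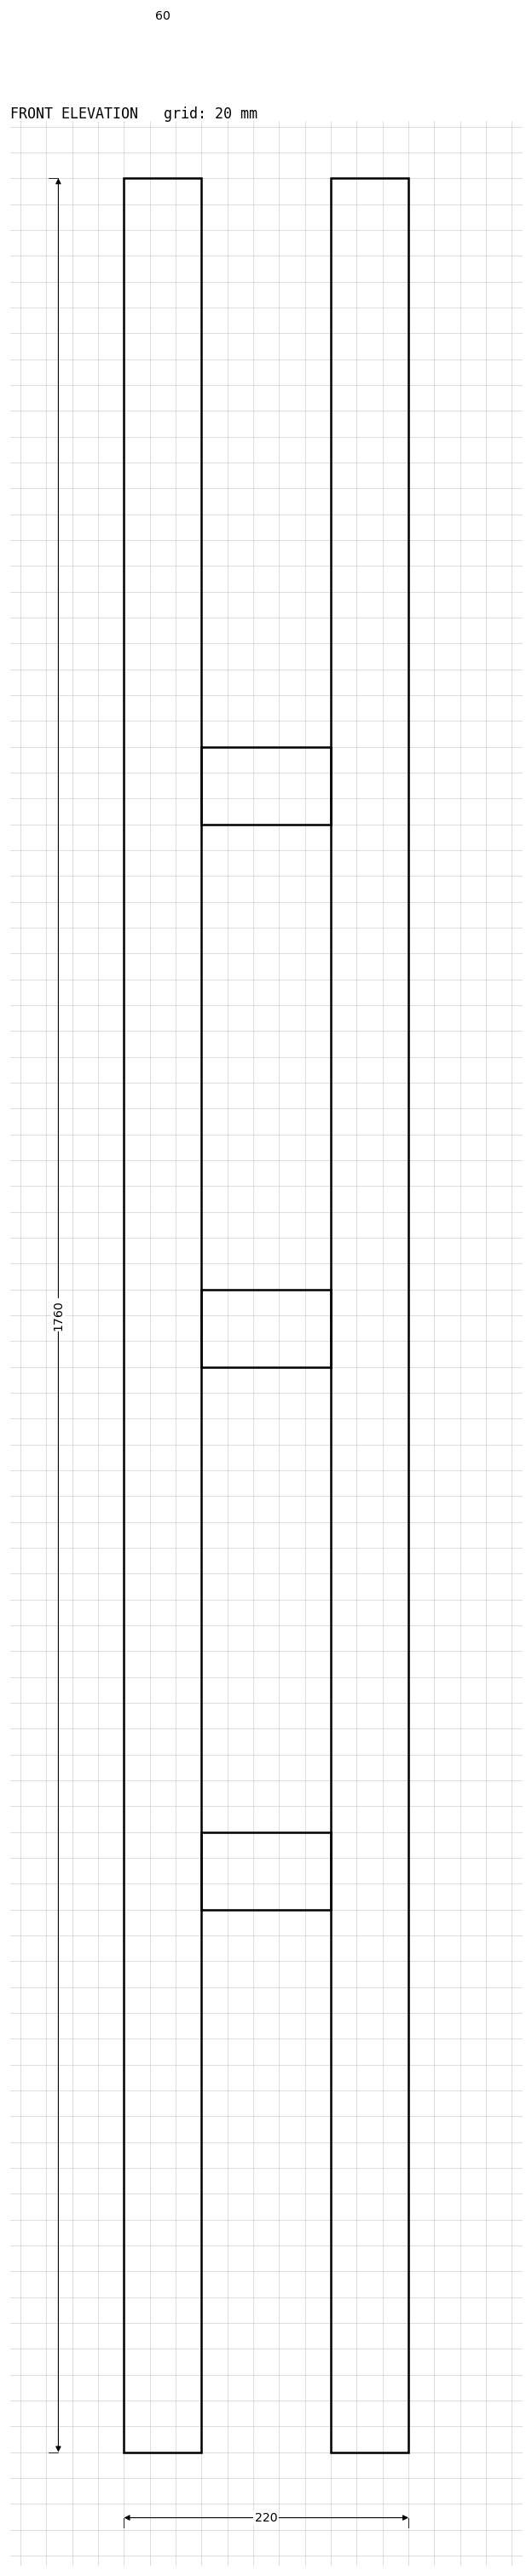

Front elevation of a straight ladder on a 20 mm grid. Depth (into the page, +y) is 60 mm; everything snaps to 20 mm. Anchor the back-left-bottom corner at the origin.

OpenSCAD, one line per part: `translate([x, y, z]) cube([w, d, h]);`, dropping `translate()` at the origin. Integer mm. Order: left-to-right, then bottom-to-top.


cube([60, 60, 1760]);
translate([60, 0, 420]) cube([100, 60, 60]);
translate([60, 0, 840]) cube([100, 60, 60]);
translate([60, 0, 1260]) cube([100, 60, 60]);
translate([160, 0, 0]) cube([60, 60, 1760]);
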